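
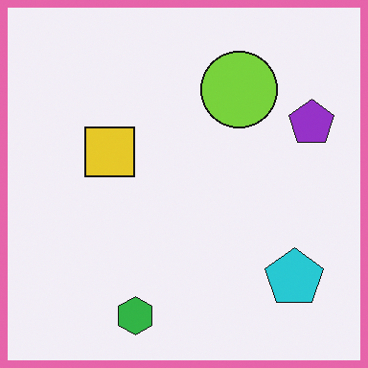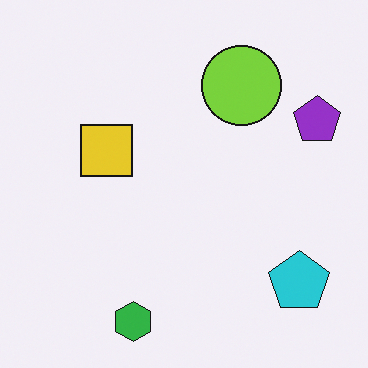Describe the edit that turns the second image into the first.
The transformation is: framed with a pink border.

A solid pink frame runs around the edge of the first image, with the content slightly shrunk inside it.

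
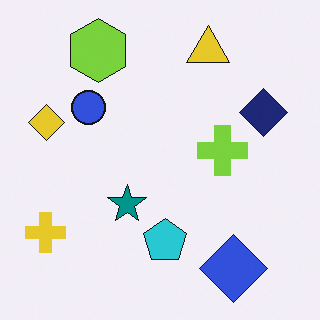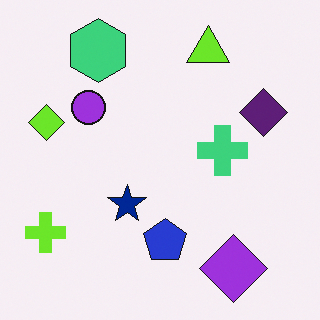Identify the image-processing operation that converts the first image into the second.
The second image is the first hue-shifted by a small amount.

Every shape's color has rotated by the same amount around the hue wheel — a uniform hue shift.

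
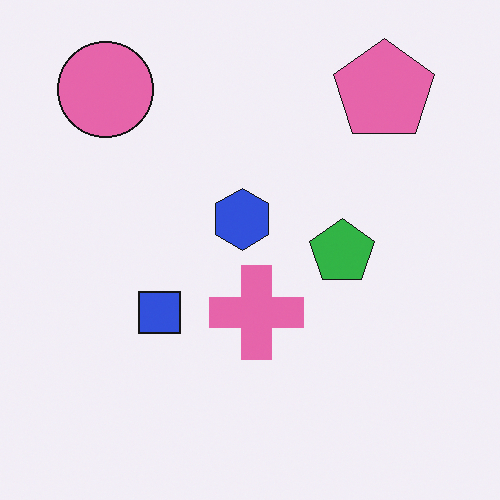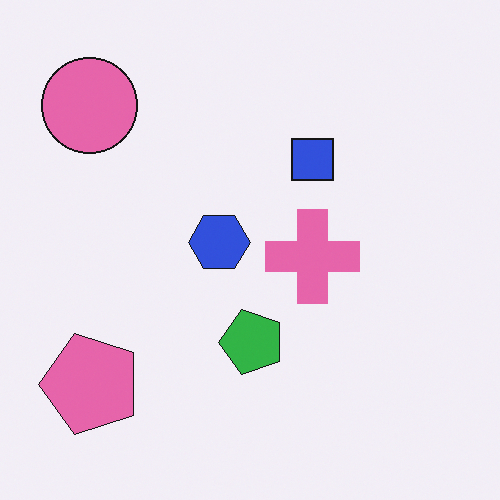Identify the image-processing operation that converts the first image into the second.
The second image is the first transposed (reflected across the top-left ↔ bottom-right diagonal).

Shapes have swapped their row and column positions — what was in the top-right is now in the bottom-left — a diagonal reflection.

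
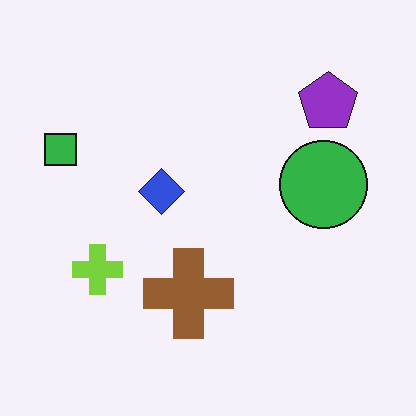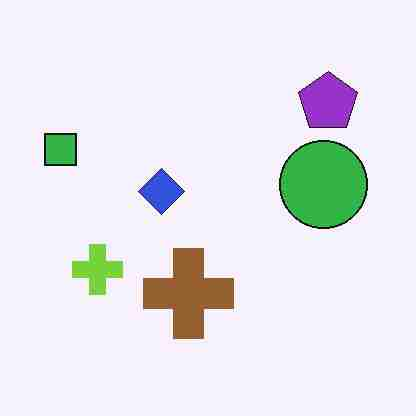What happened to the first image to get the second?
The image was degraded with heavy JPEG compression.

Blocky 8×8 compression artifacts appear around shape edges and the flat background shows ringing — characteristic JPEG degradation.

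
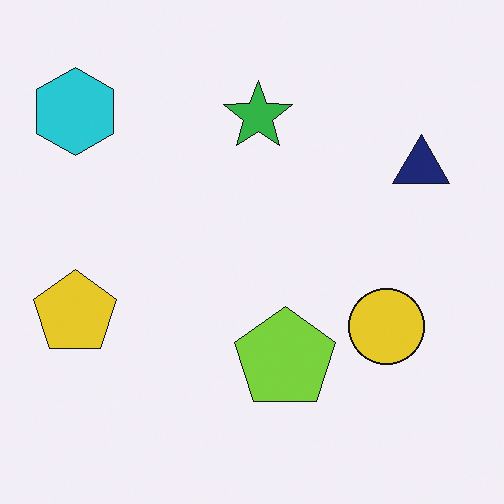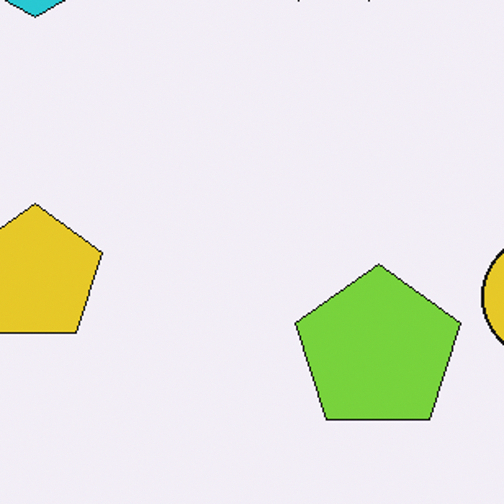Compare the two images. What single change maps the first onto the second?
Cropped to a noticeably smaller region and rescaled.

The visible shapes are larger and the field of view is narrower; shapes near the original edges may be partly or wholly outside the frame — a crop-and-rescale.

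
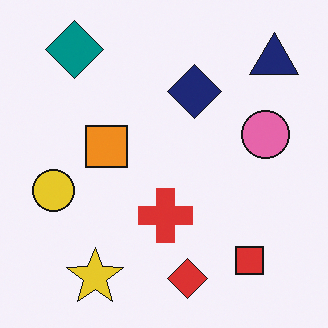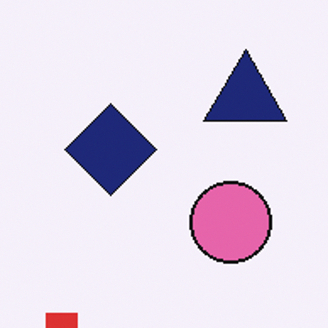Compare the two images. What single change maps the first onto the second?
The image was cropped to a noticeably smaller region and rescaled.

The visible shapes are larger and the field of view is narrower; shapes near the original edges may be partly or wholly outside the frame — a crop-and-rescale.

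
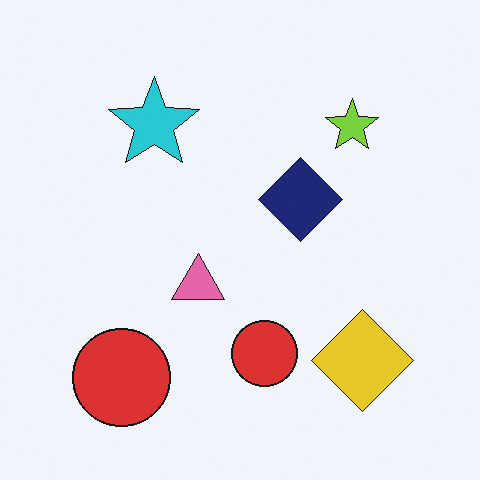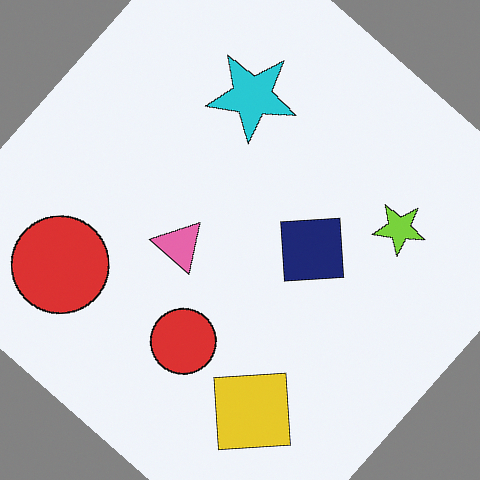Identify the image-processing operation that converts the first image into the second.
The transformation is: rotated clockwise by a large amount — several tens of degrees.

Every shape is tilted by the same angle and the image corners show triangular fill wedges — a whole-image rotation by a non-right angle.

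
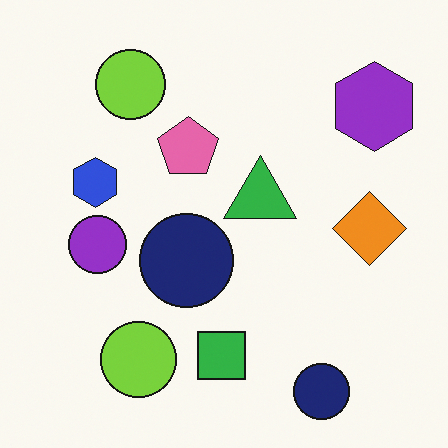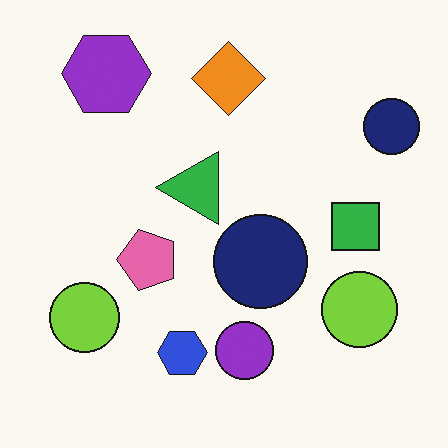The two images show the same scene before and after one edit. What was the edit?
The transformation is: rotated 90° counter-clockwise.

The purple hexagon sits in the top-right of the first image and the top-left of the second — consistent with a whole-image 90° counter-clockwise rotation.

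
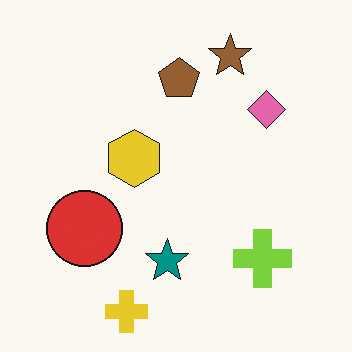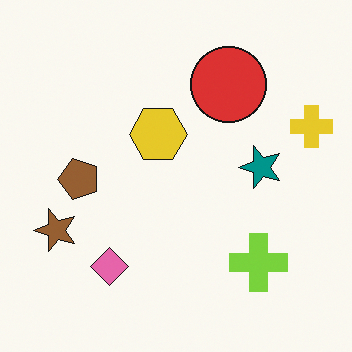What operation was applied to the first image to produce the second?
The transformation is: transposed (reflected across the top-left ↔ bottom-right diagonal).

Shapes have swapped their row and column positions — what was in the top-right is now in the bottom-left — a diagonal reflection.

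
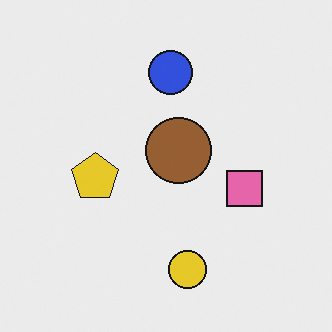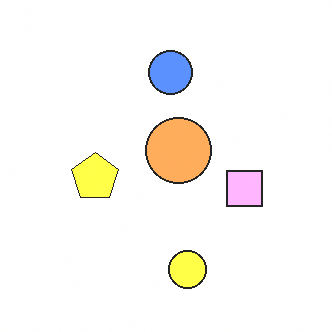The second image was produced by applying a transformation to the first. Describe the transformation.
The second image is the first brightened a lot.

Every pixel — background and shapes alike — is uniformly brightened.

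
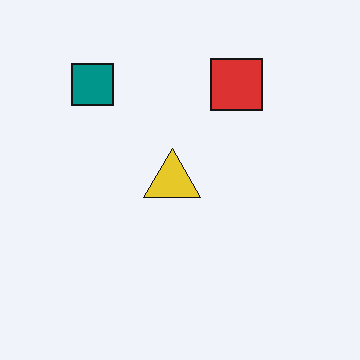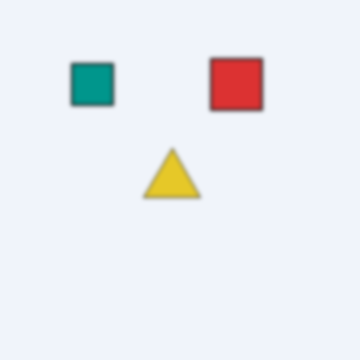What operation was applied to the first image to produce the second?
This is the original image lightly blurred.

Shape edges and outlines are uniformly softened across the whole image.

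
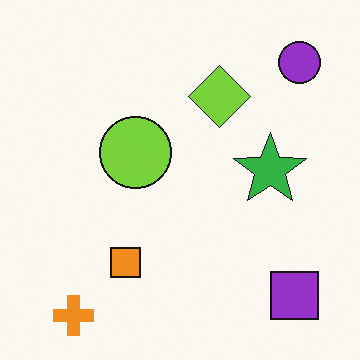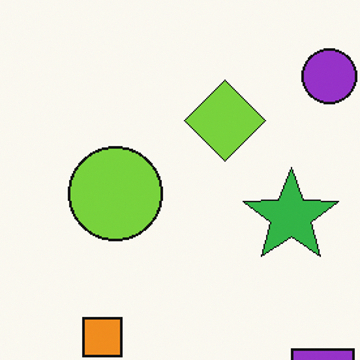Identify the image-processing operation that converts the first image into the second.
This is the original image cropped to a modestly smaller region and rescaled.

The visible shapes are larger and the field of view is narrower; shapes near the original edges may be partly or wholly outside the frame — a crop-and-rescale.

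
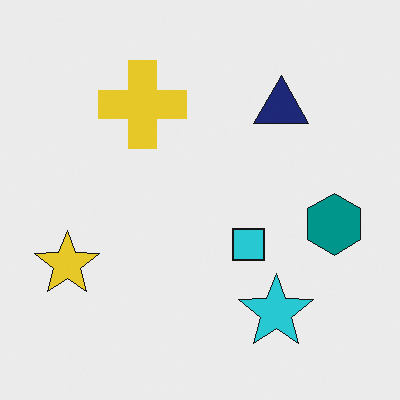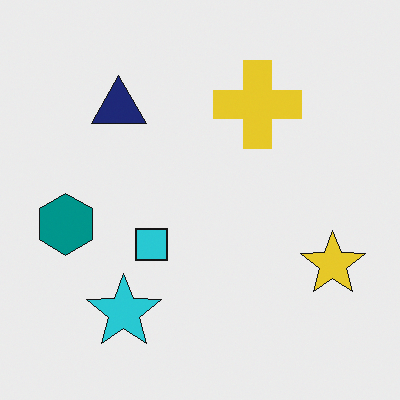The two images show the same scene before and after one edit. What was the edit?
This is the original image flipped horizontally (left ↔ right).

The teal hexagon is in the right of the first image and the left of the second — shapes on opposite sides of the vertical midline have swapped in a mirror flip.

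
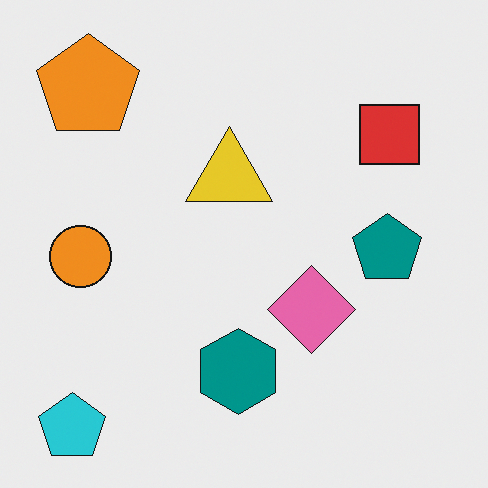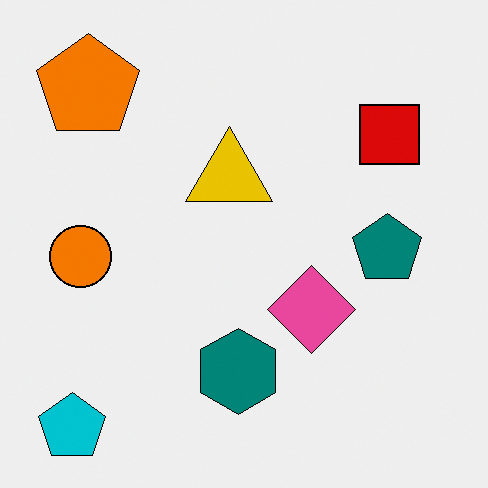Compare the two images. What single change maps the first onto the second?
This is the original image given slightly increased contrast.

Tones are pushed away from mid-grey across the whole image — a global contrast change.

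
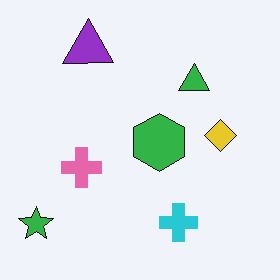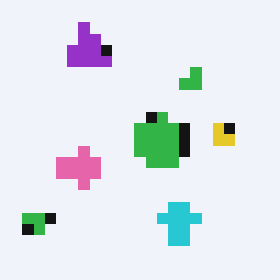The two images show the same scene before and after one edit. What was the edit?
The image was heavily pixelated into large blocks.

Shapes are reduced to large square blocks; fine edges and outlines are lost — a downscale-then-upscale (mosaic) effect.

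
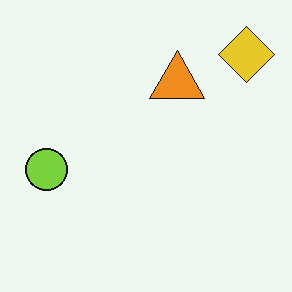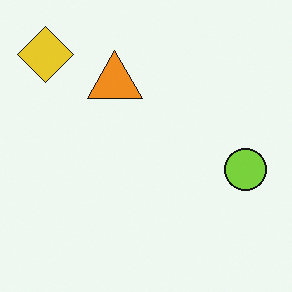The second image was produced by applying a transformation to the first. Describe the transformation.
It was flipped horizontally (left ↔ right).

The yellow diamond is in the top-right of the first image and the top-left of the second — shapes on opposite sides of the vertical midline have swapped in a mirror flip.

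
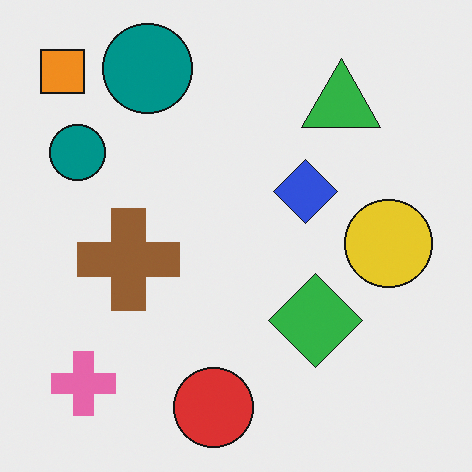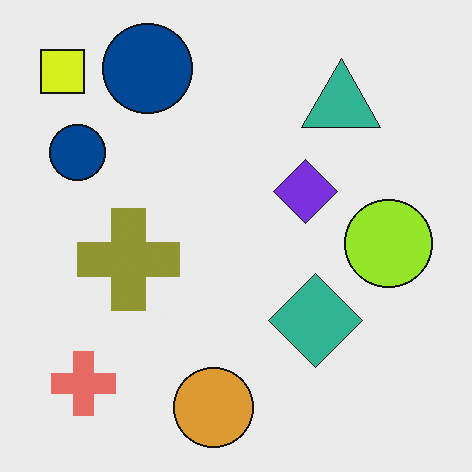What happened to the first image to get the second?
The second image is the first hue-shifted by a small amount.

Every shape's color has rotated by the same amount around the hue wheel — a uniform hue shift.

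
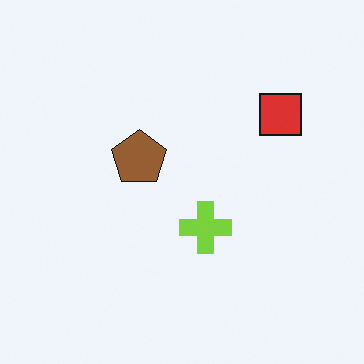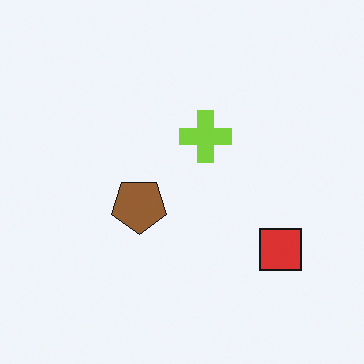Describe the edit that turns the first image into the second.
The second image is the first flipped vertically (top ↔ bottom).

The red square is in the top-right of the first image and the bottom-right of the second — shapes on opposite sides of the horizontal midline have swapped in a mirror flip.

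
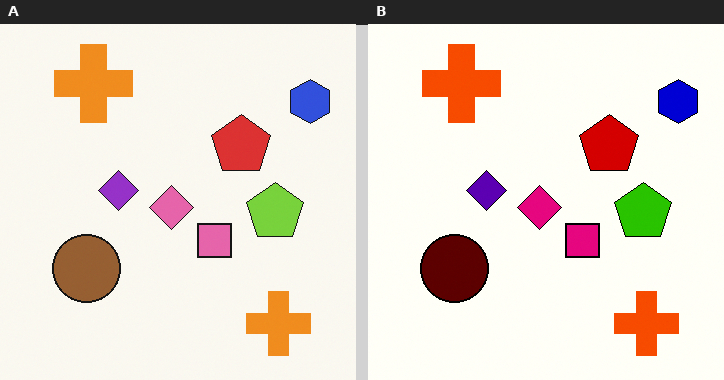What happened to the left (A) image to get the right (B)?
The image was boosted in contrast.

Tones are pushed away from mid-grey across the whole image — a global contrast change.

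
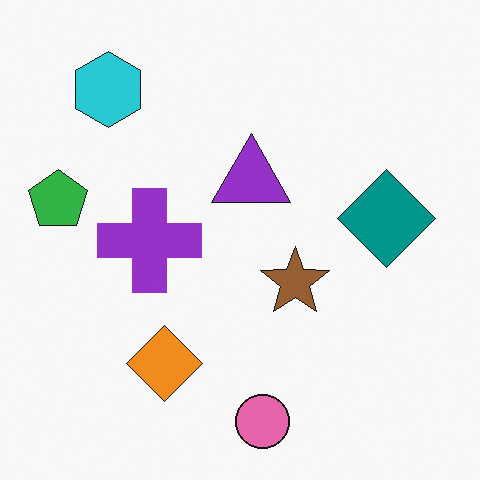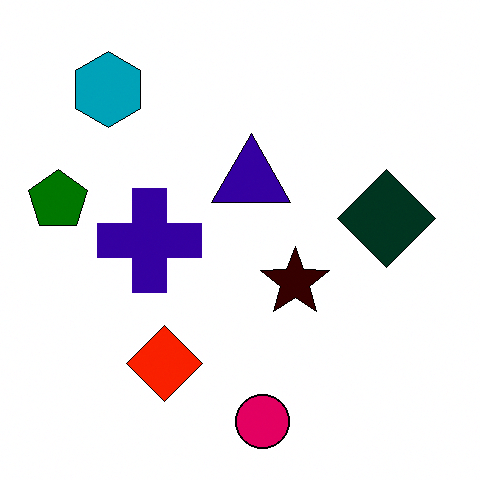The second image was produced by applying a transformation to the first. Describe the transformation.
Boosted in contrast.

Tones are pushed away from mid-grey across the whole image — a global contrast change.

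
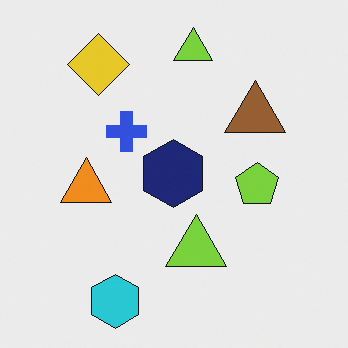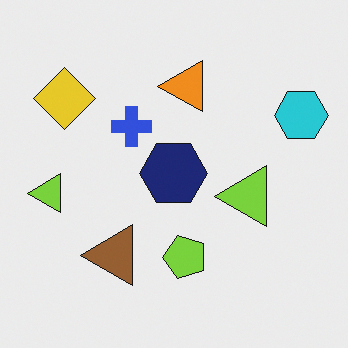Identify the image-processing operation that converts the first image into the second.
It was transposed (reflected across the top-left ↔ bottom-right diagonal).

Shapes have swapped their row and column positions — what was in the top-right is now in the bottom-left — a diagonal reflection.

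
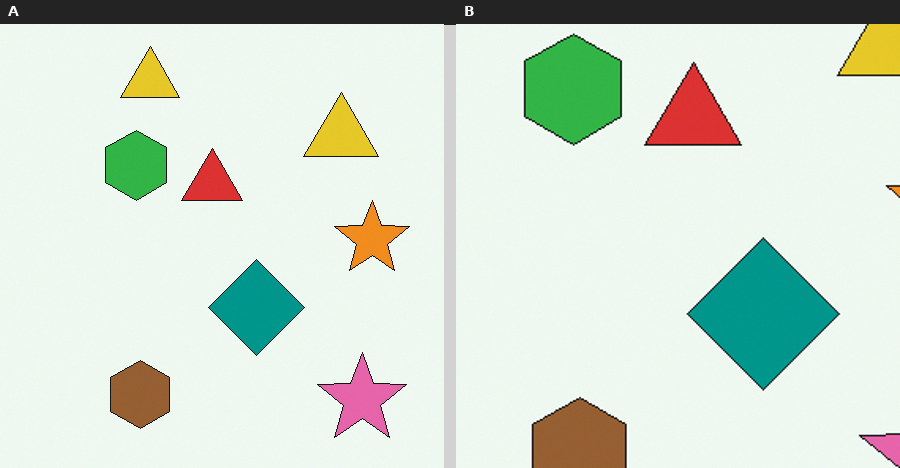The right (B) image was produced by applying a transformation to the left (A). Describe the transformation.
It was cropped slightly and scaled back up.

The visible shapes are larger and the field of view is narrower; shapes near the original edges may be partly or wholly outside the frame — a crop-and-rescale.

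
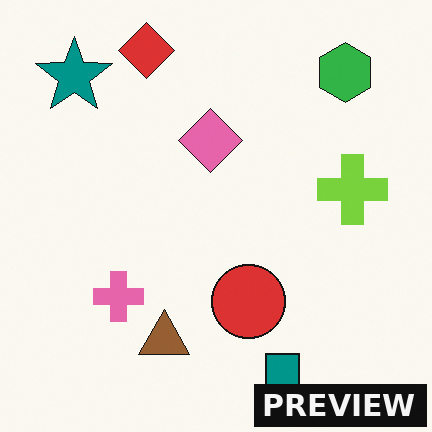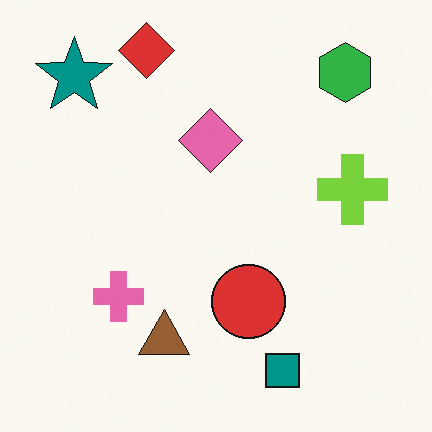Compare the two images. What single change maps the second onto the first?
The transformation is: watermarked with the text "PREVIEW" in the lower-right corner.

A dark label reading "PREVIEW" appears in the lower-right corner.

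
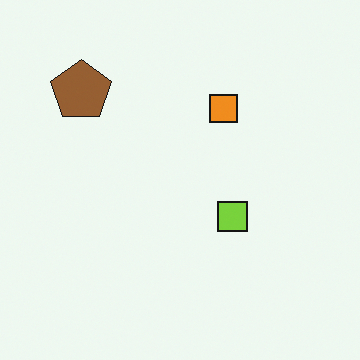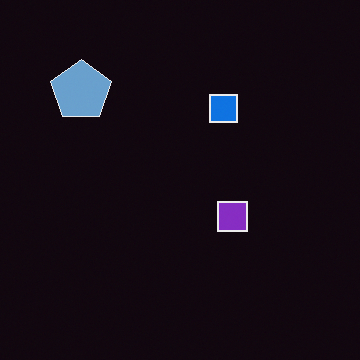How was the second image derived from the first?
This is the original image color-inverted (negative).

The light background has become dark and every shape's color is its complement — a photographic negative.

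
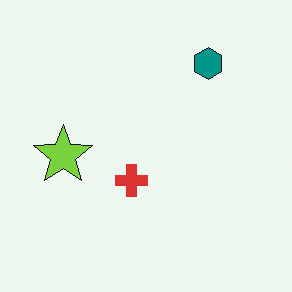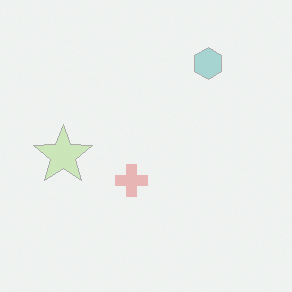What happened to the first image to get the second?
The image was washed out (contrast reduced).

Tones are pushed toward mid-grey across the whole image — a global contrast change.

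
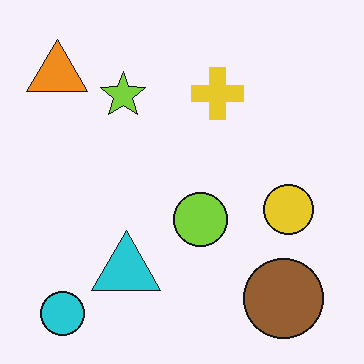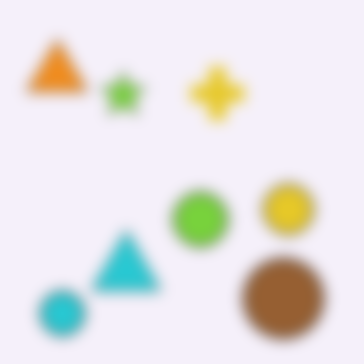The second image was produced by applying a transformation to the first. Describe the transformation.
It was strongly gaussian-blurred.

Shape edges and outlines are uniformly softened across the whole image.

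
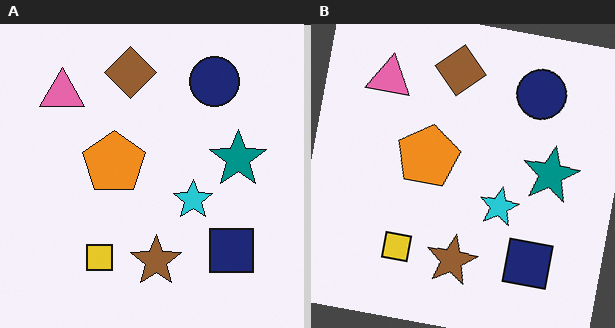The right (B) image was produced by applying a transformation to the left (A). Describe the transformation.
It was rotated clockwise by a few degrees.

Every shape is tilted by the same angle and the image corners show triangular fill wedges — a whole-image rotation by a non-right angle.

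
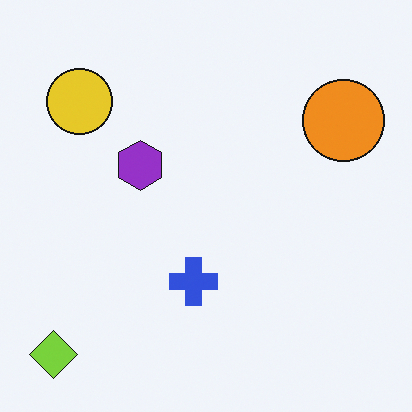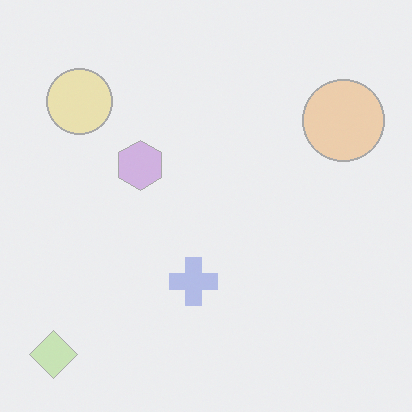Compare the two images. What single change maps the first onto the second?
Washed out (contrast reduced).

Tones are pushed toward mid-grey across the whole image — a global contrast change.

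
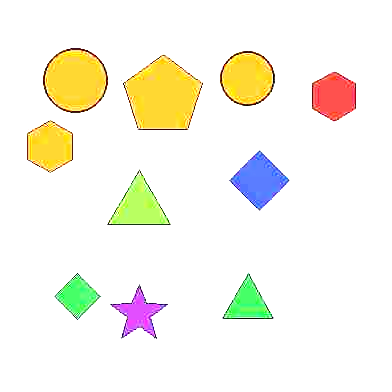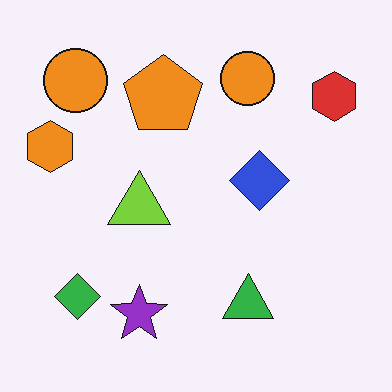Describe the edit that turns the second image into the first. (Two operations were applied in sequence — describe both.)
The first image is the second degraded with heavy JPEG compression, then noticeably brightened.

Blocky 8×8 compression artifacts appear around shape edges and the flat background shows ringing — characteristic JPEG degradation. Every pixel — background and shapes alike — is uniformly brightened.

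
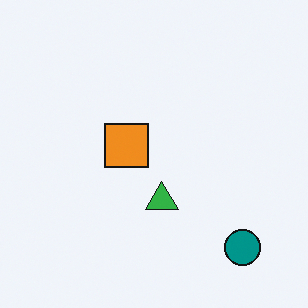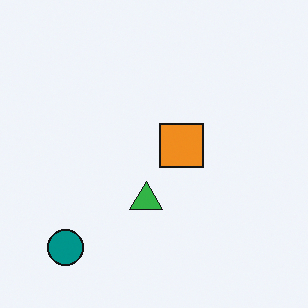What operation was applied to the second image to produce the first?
Flipped horizontally (left ↔ right).

The teal circle is in the bottom-left of the second image and the bottom-right of the first — shapes on opposite sides of the vertical midline have swapped in a mirror flip.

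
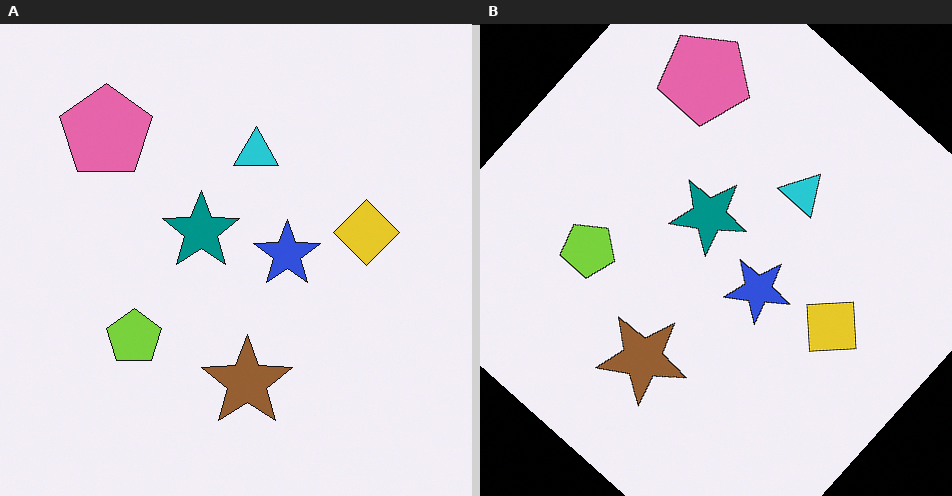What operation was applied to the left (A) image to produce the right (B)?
The transformation is: rotated clockwise by a large amount — several tens of degrees.

Every shape is tilted by the same angle and the image corners show triangular fill wedges — a whole-image rotation by a non-right angle.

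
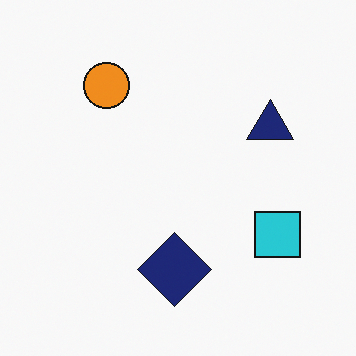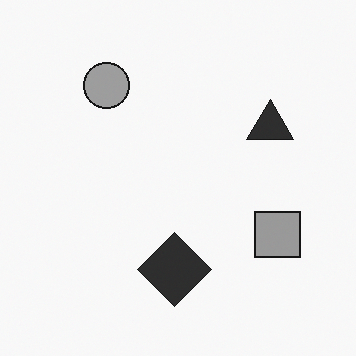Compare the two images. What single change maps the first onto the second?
The transformation is: converted to grayscale.

All color is removed — every shape is now a shade of grey.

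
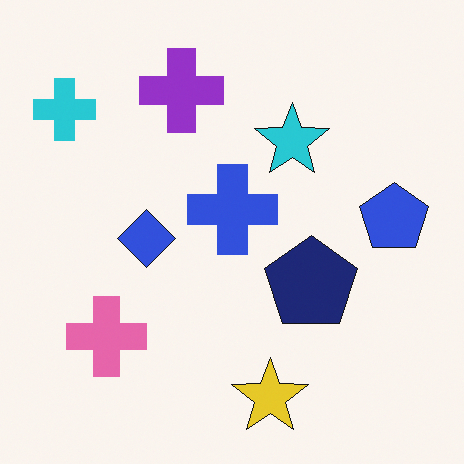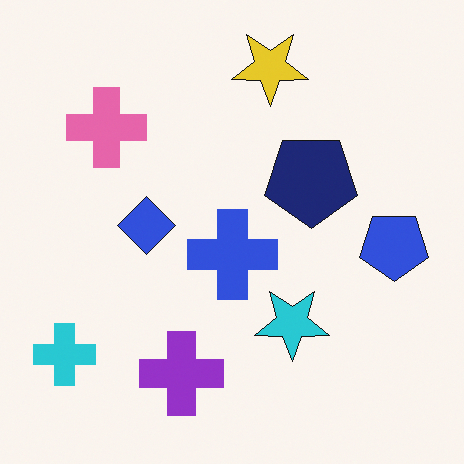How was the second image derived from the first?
The transformation is: flipped vertically (top ↔ bottom).

The yellow star is in the bottom of the first image and the top of the second — shapes on opposite sides of the horizontal midline have swapped in a mirror flip.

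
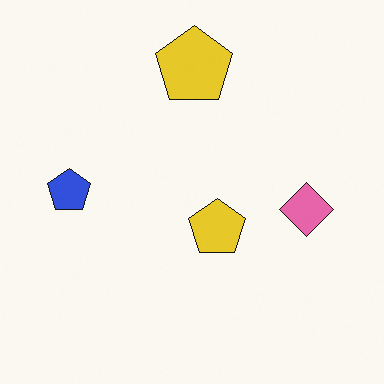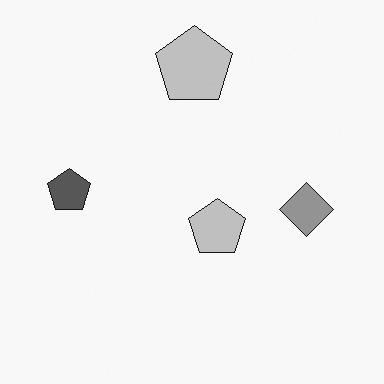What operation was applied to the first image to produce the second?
Converted to grayscale.

All color is removed — every shape is now a shade of grey.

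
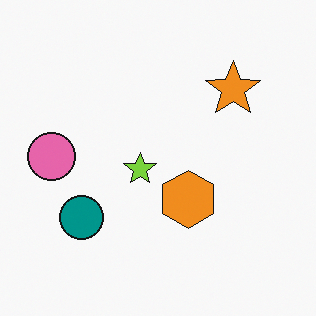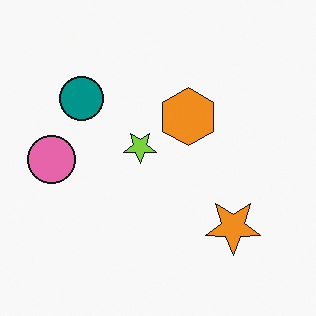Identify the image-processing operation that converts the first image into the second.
The transformation is: flipped vertically (top ↔ bottom).

The orange star is in the top-right of the first image and the bottom-right of the second — shapes on opposite sides of the horizontal midline have swapped in a mirror flip.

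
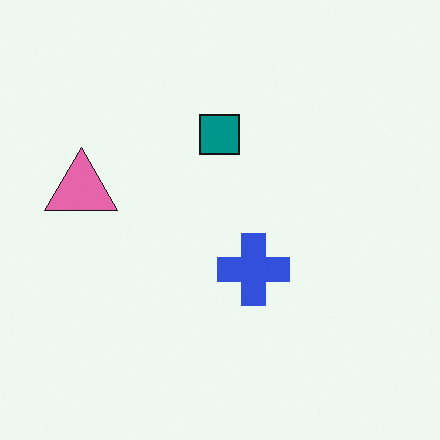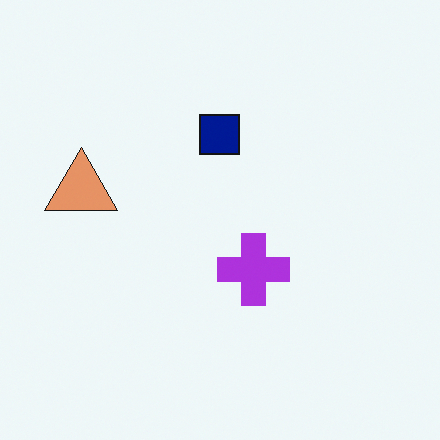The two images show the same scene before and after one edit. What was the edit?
This is the original image hue-shifted by a small amount.

Every shape's color has rotated by the same amount around the hue wheel — a uniform hue shift.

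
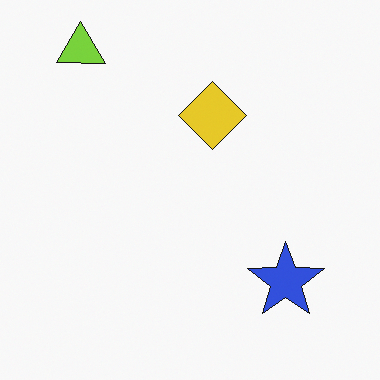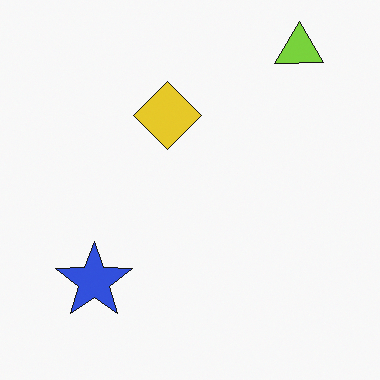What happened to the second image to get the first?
It was flipped horizontally (left ↔ right).

The lime triangle is in the top-right of the second image and the top-left of the first — shapes on opposite sides of the vertical midline have swapped in a mirror flip.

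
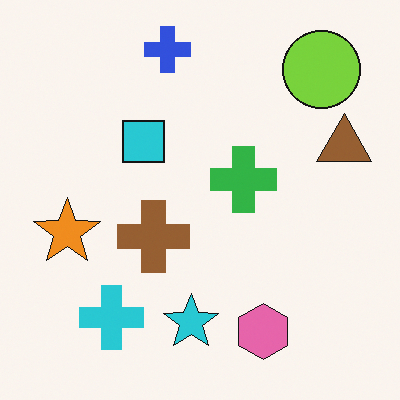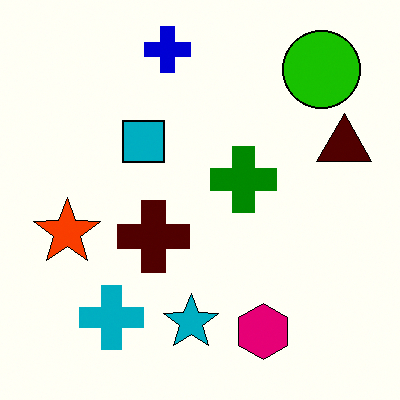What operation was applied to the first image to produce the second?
The image was given much higher contrast.

Tones are pushed away from mid-grey across the whole image — a global contrast change.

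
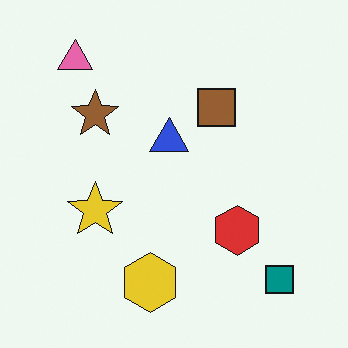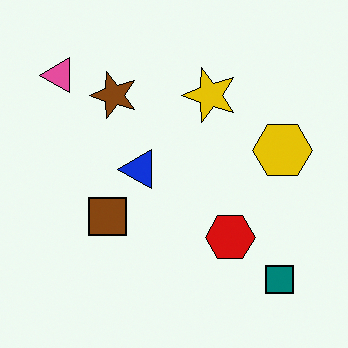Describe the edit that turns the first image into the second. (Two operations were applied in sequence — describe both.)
This is the original image given slightly increased contrast, then transposed (reflected across the top-left ↔ bottom-right diagonal).

Tones are pushed away from mid-grey across the whole image — a global contrast change. Shapes have swapped their row and column positions — what was in the top-right is now in the bottom-left — a diagonal reflection.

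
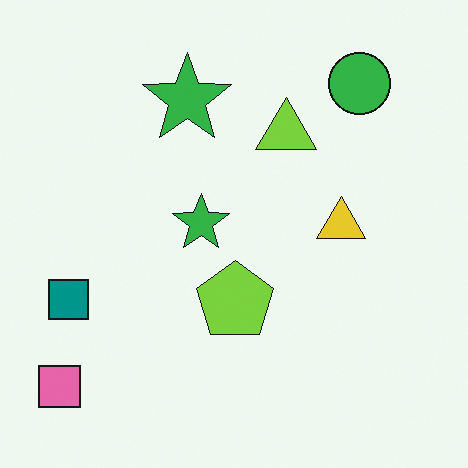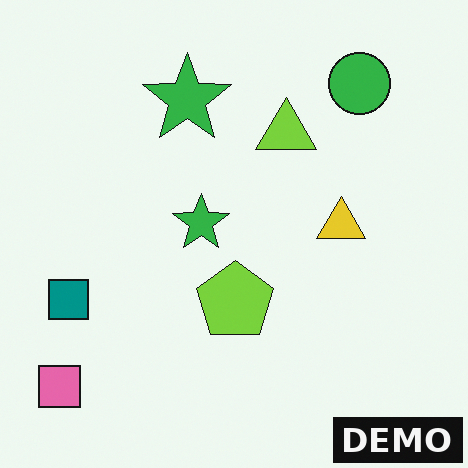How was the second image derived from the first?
This is the original image watermarked with the text "DEMO" in the lower-right corner.

A dark label reading "DEMO" appears in the lower-right corner.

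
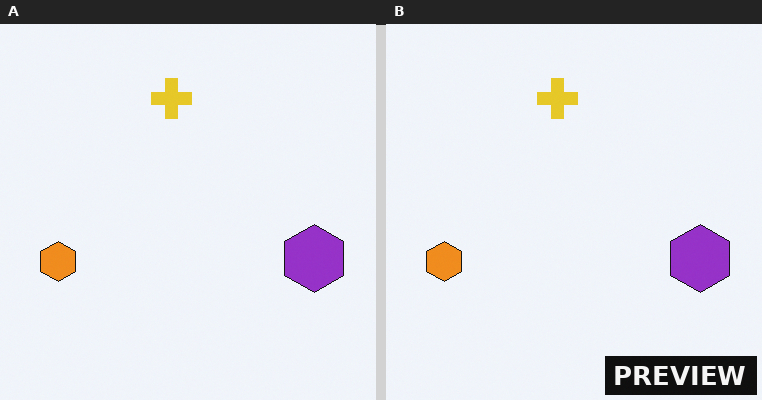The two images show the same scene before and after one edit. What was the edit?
This is the original image watermarked with the text "PREVIEW" in the lower-right corner.

A dark label reading "PREVIEW" appears in the lower-right corner.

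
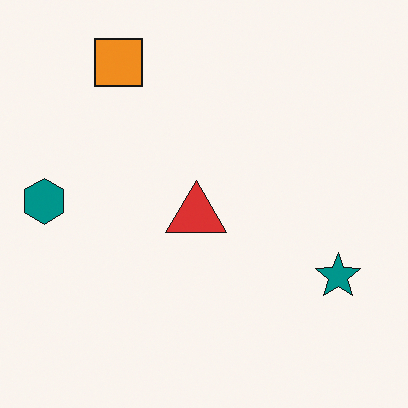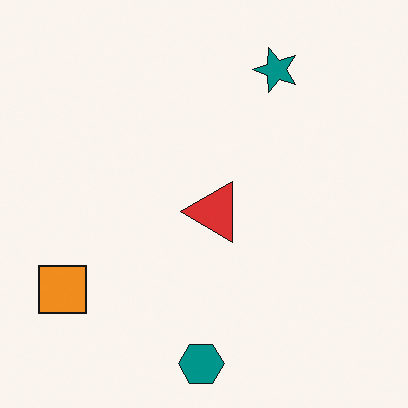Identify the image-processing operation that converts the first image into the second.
The second image is the first rotated 90° counter-clockwise.

The orange square sits in the top-left of the first image and the bottom-left of the second — consistent with a whole-image 90° counter-clockwise rotation.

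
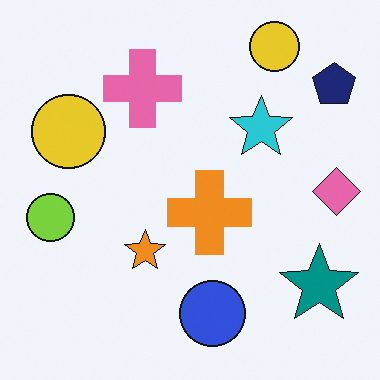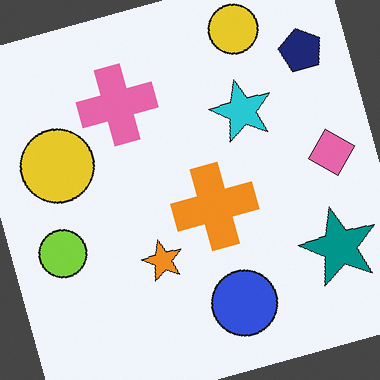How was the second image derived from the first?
This is the original image rotated counter-clockwise by a clearly visible amount.

Every shape is tilted by the same angle and the image corners show triangular fill wedges — a whole-image rotation by a non-right angle.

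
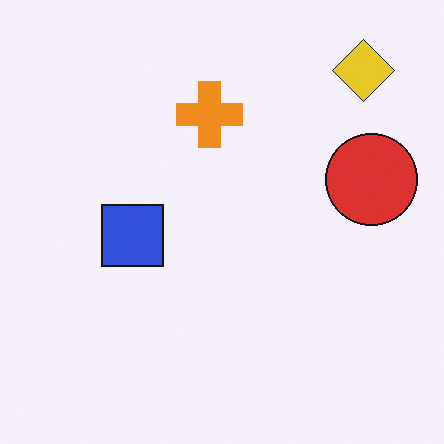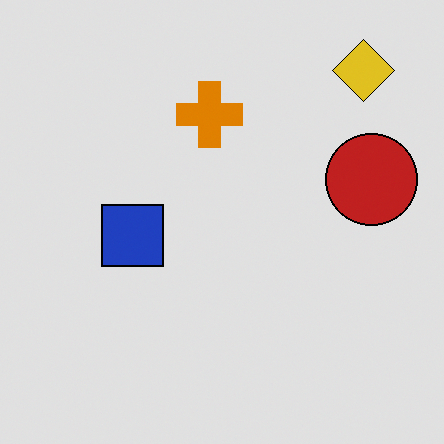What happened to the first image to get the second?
The second image is the first posterized to a reduced palette.

Each flat color has snapped to a coarser quantized level — most visibly, the near-white background has dropped to a flat grey.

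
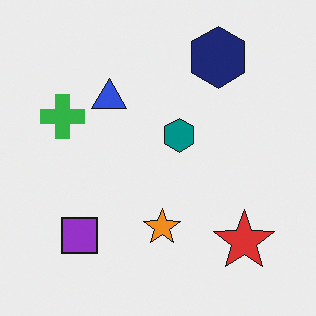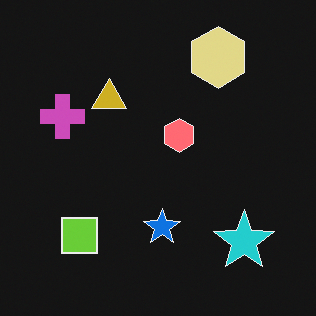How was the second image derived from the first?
It was color-inverted (negative).

The light background has become dark and every shape's color is its complement — a photographic negative.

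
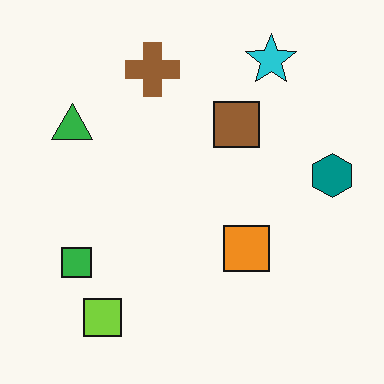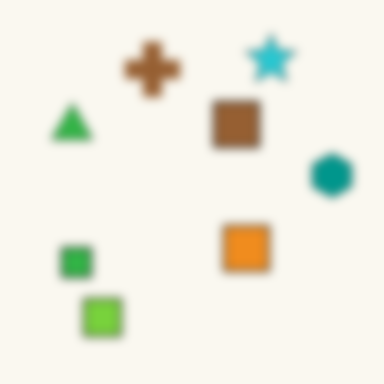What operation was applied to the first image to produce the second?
The transformation is: noticeably gaussian-blurred.

Shape edges and outlines are uniformly softened across the whole image.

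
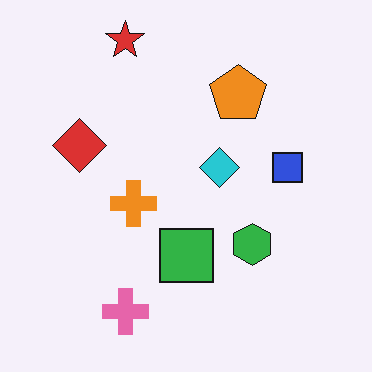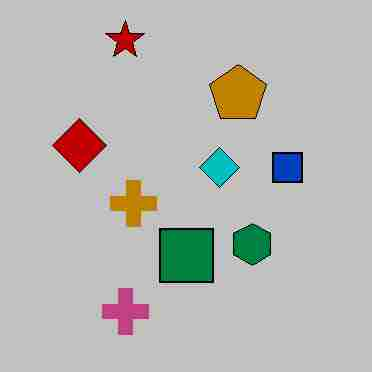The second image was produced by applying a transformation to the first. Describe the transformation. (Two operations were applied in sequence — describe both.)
Aggressively posterized, then heavily JPEG-compressed with obvious blocking artifacts.

Each flat color has snapped to a coarser quantized level — most visibly, the near-white background has dropped to a flat grey. Blocky 8×8 compression artifacts appear around shape edges and the flat background shows ringing — characteristic JPEG degradation.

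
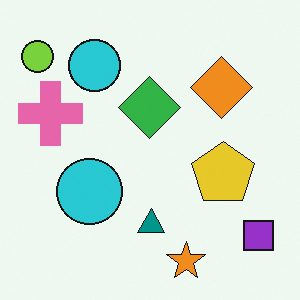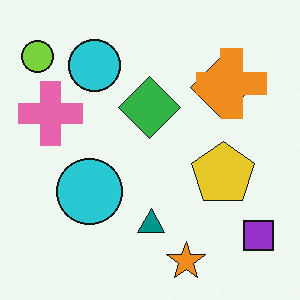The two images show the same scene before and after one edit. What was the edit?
The second image is the first overlaid with an additional orange cross.

An orange cross appears in the second image that is absent from the first.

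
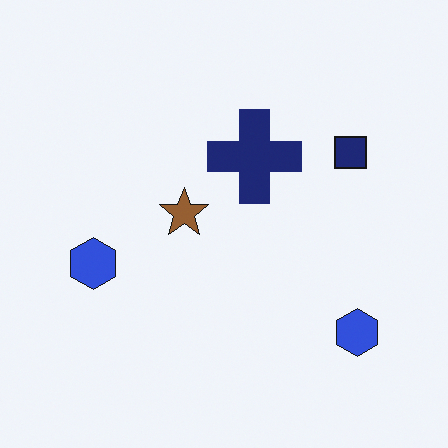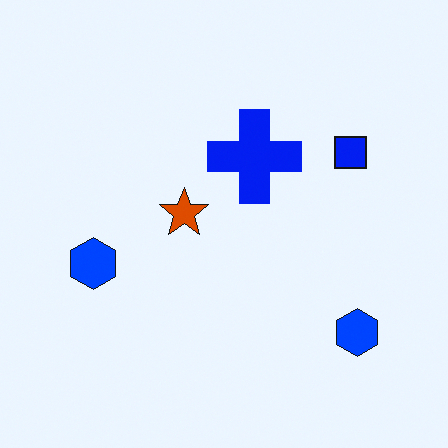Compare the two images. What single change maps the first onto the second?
It was heavily oversaturated.

All colors are more vivid — a global saturation change.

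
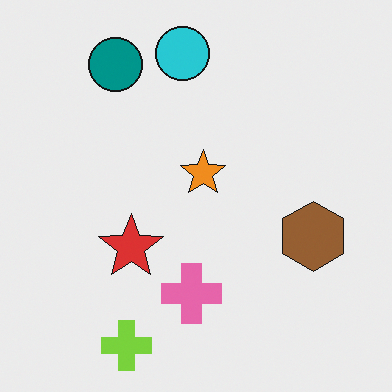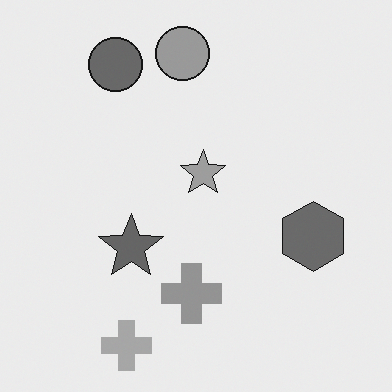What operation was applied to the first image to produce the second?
The image was converted to grayscale.

All color is removed — every shape is now a shade of grey.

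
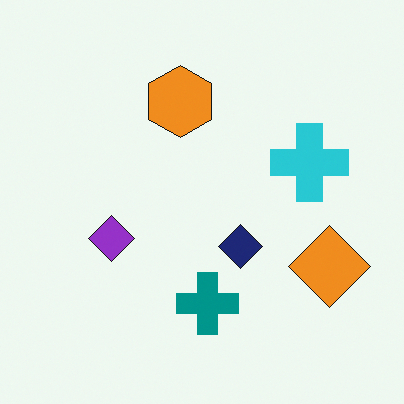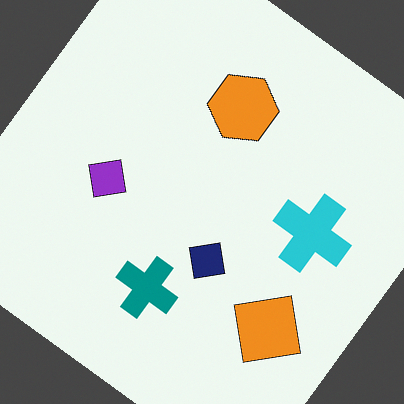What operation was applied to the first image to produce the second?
The transformation is: rotated clockwise by a large amount — several tens of degrees.

Every shape is tilted by the same angle and the image corners show triangular fill wedges — a whole-image rotation by a non-right angle.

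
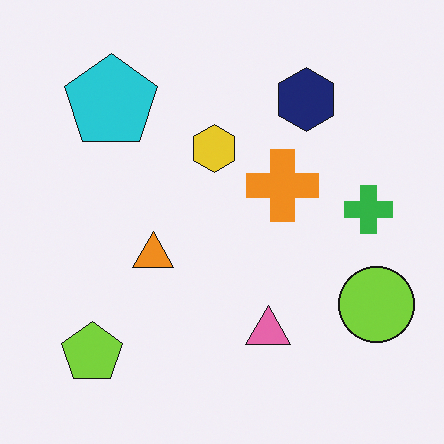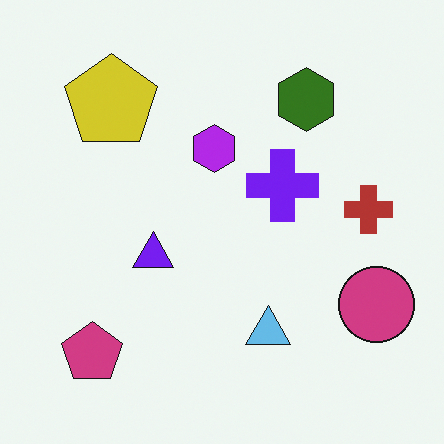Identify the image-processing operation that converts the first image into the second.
The second image is the first hue-shifted through roughly half the color wheel.

Every shape's color has rotated by the same amount around the hue wheel — a uniform hue shift.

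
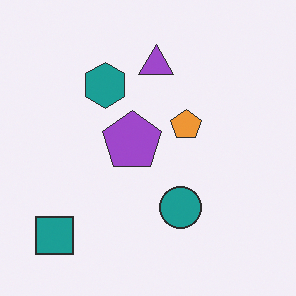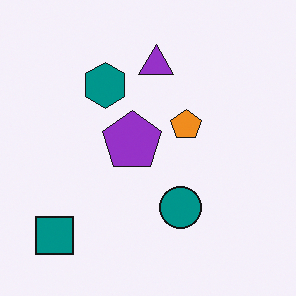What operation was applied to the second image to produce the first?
The transformation is: given slightly reduced contrast.

Tones are pushed toward mid-grey across the whole image — a global contrast change.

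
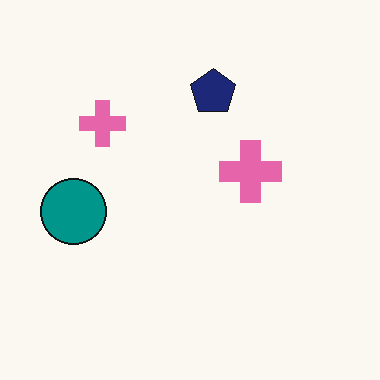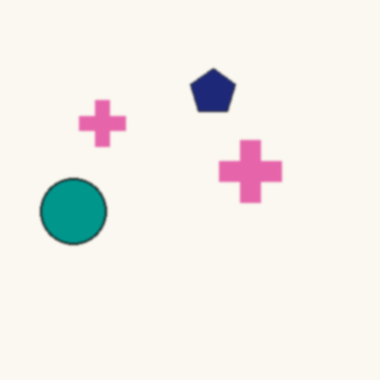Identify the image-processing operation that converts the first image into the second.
The second image is the first slightly softened.

Shape edges and outlines are uniformly softened across the whole image.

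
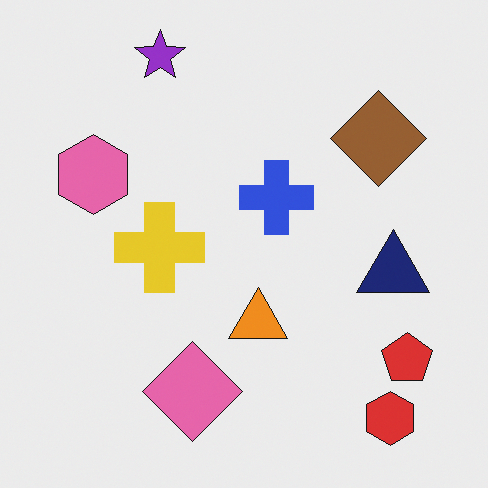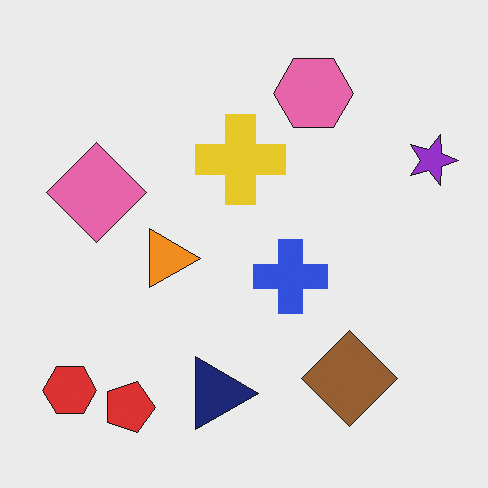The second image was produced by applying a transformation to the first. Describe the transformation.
Rotated 90° clockwise.

The red hexagon sits in the bottom-right of the first image and the bottom-left of the second — consistent with a whole-image 90° clockwise rotation.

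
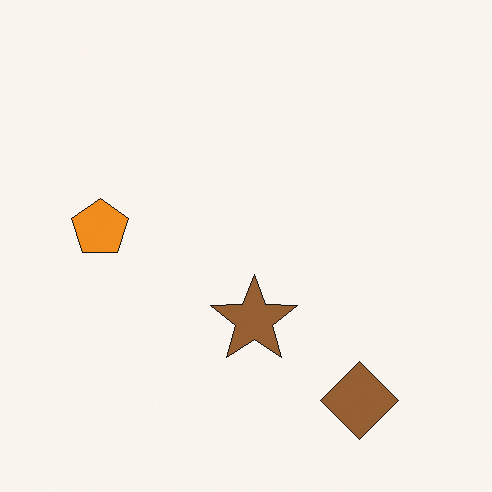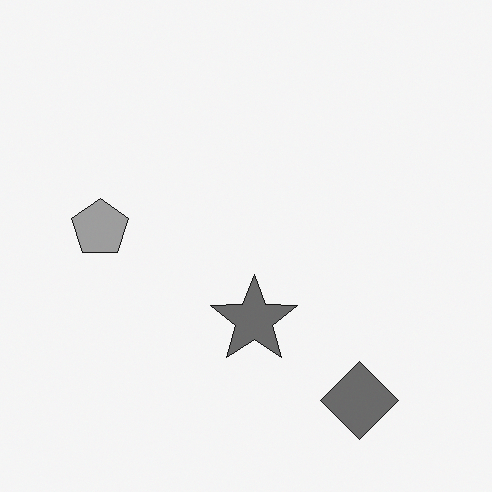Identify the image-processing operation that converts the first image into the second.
It was converted to grayscale.

All color is removed — every shape is now a shade of grey.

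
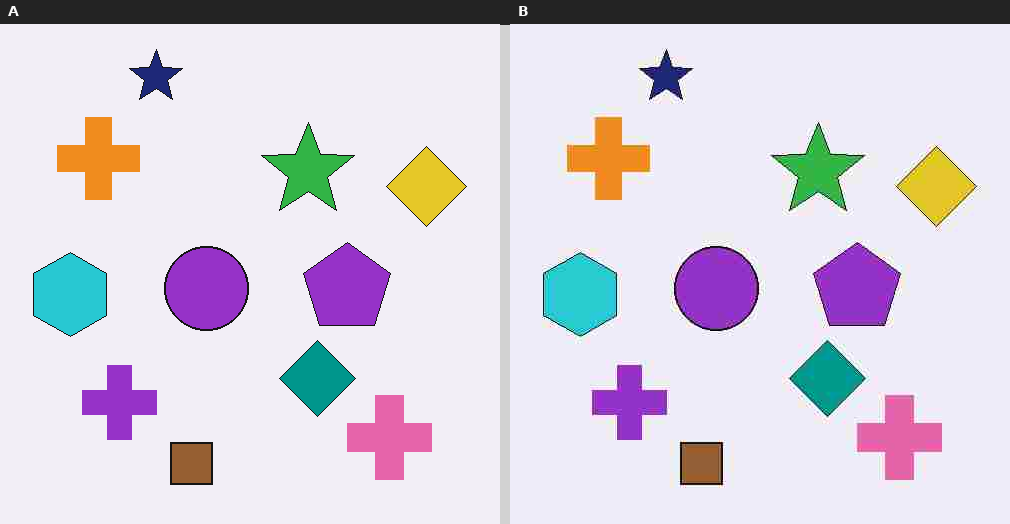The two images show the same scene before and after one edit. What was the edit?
This is the original image degraded with heavy JPEG compression.

Blocky 8×8 compression artifacts appear around shape edges and the flat background shows ringing — characteristic JPEG degradation.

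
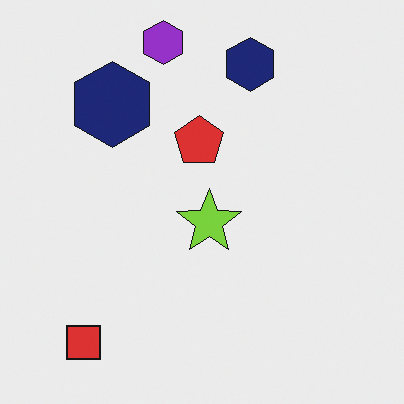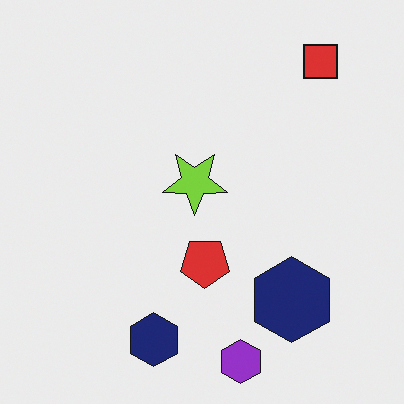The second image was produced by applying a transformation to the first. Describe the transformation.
The transformation is: rotated 180°.

The red square sits in the bottom-left of the first image and the top-right of the second — consistent with a whole-image 180° rotation.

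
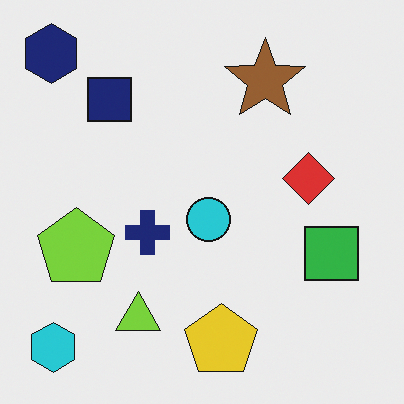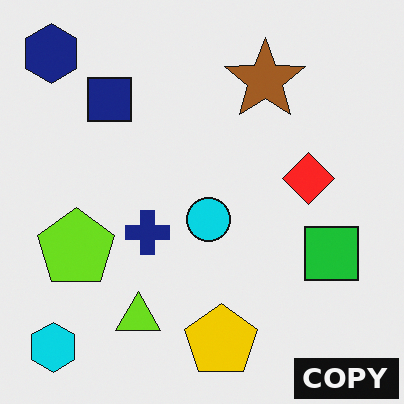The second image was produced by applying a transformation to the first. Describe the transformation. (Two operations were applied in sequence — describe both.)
The image was slightly oversaturated, then watermarked with the text "COPY" in the lower-right corner.

All colors are more vivid — a global saturation change. A dark label reading "COPY" appears in the lower-right corner.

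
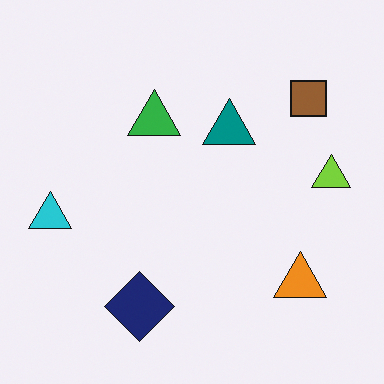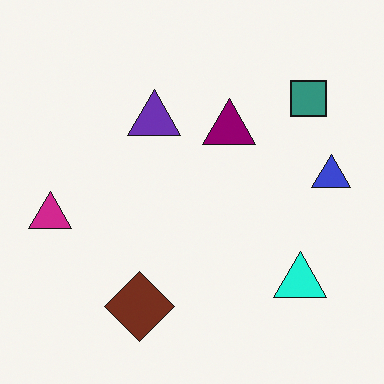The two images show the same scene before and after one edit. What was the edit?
The transformation is: hue-shifted through roughly a third of the color wheel.

Every shape's color has rotated by the same amount around the hue wheel — a uniform hue shift.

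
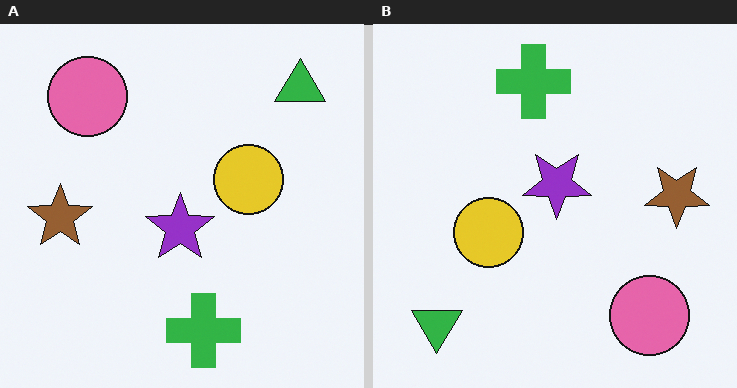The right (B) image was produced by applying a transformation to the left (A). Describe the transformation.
It was rotated 180°.

The green triangle sits in the top-right of the left (A) image and the bottom-left of the right (B) — consistent with a whole-image 180° rotation.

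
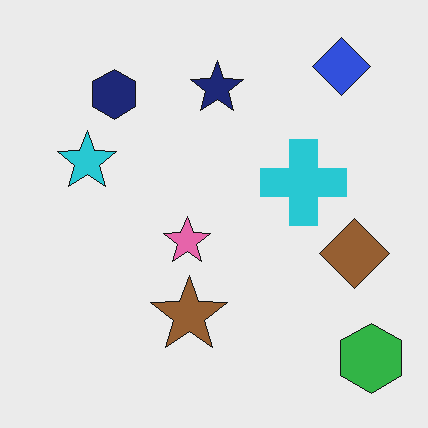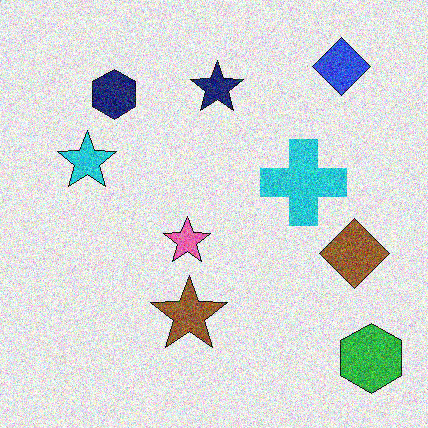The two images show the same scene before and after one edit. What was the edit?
The transformation is: degraded with heavy additive noise.

Random speckle covers the whole image, including the flat background.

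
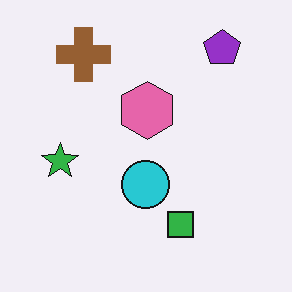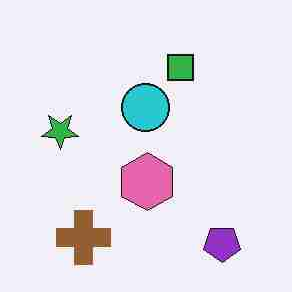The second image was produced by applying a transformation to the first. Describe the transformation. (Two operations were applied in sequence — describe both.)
The second image is the first heavily JPEG-compressed with obvious blocking artifacts, then flipped vertically (top ↔ bottom).

Blocky 8×8 compression artifacts appear around shape edges and the flat background shows ringing — characteristic JPEG degradation. The purple pentagon is in the top-right of the first image and the bottom-right of the second — shapes on opposite sides of the horizontal midline have swapped in a mirror flip.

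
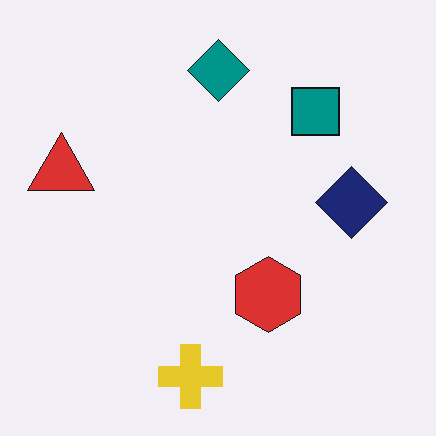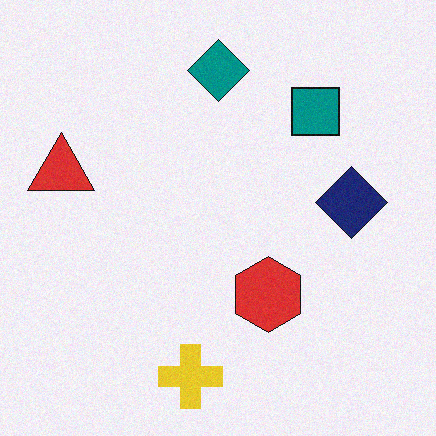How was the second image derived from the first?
The image was degraded with light additive noise.

Random speckle covers the whole image, including the flat background.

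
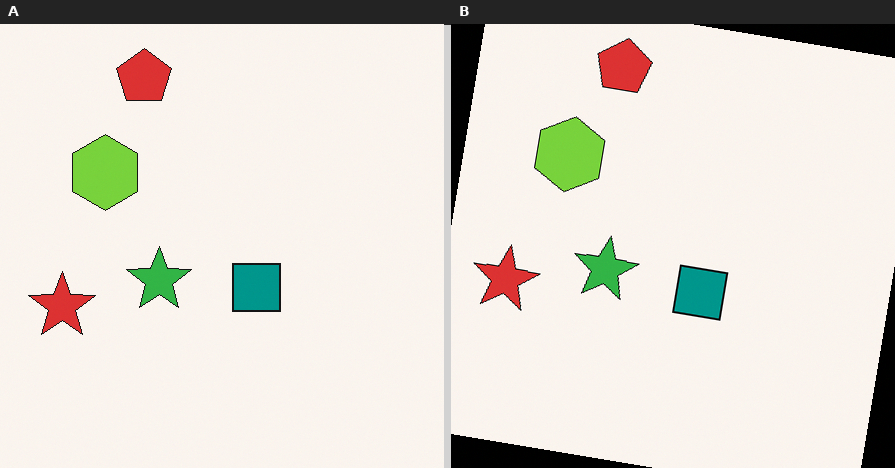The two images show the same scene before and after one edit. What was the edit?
Rotated clockwise by a few degrees.

Every shape is tilted by the same angle and the image corners show triangular fill wedges — a whole-image rotation by a non-right angle.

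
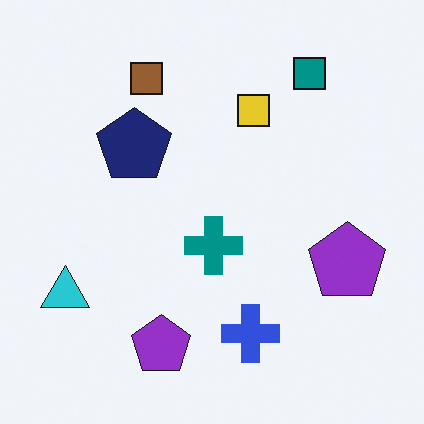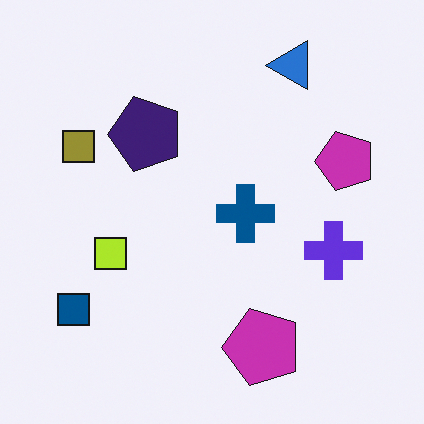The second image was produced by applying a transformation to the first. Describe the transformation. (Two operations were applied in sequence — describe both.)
It was transposed (reflected across the top-left ↔ bottom-right diagonal), then hue-shifted by a small amount.

Shapes have swapped their row and column positions — what was in the top-right is now in the bottom-left — a diagonal reflection. Every shape's color has rotated by the same amount around the hue wheel — a uniform hue shift.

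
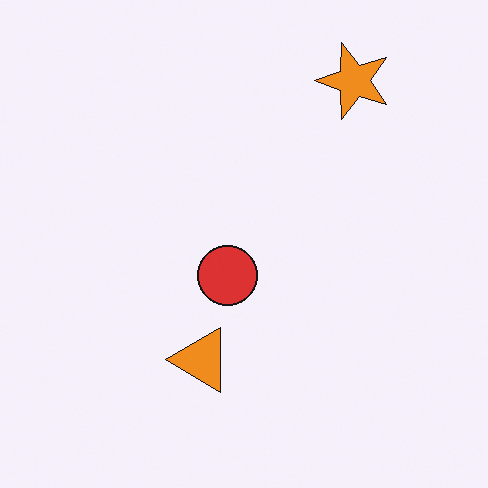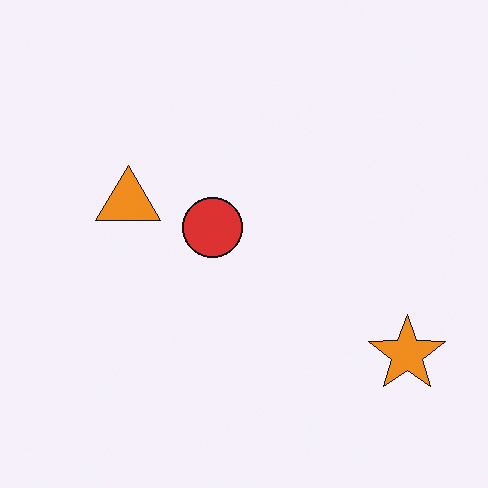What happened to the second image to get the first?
The image was rotated 90° counter-clockwise.

The orange star sits in the bottom-right of the second image and the top-right of the first — consistent with a whole-image 90° counter-clockwise rotation.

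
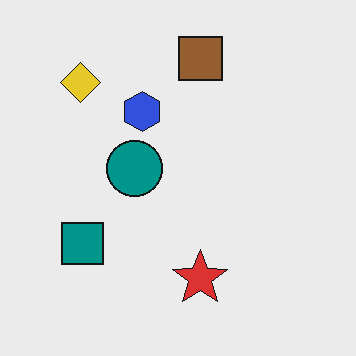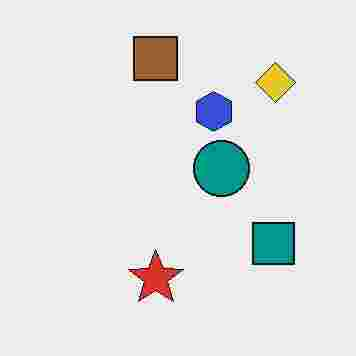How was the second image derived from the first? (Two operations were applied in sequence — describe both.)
This is the original image flipped horizontally (left ↔ right), then heavily JPEG-compressed with obvious blocking artifacts.

The yellow diamond is in the top-left of the first image and the top-right of the second — shapes on opposite sides of the vertical midline have swapped in a mirror flip. Blocky 8×8 compression artifacts appear around shape edges and the flat background shows ringing — characteristic JPEG degradation.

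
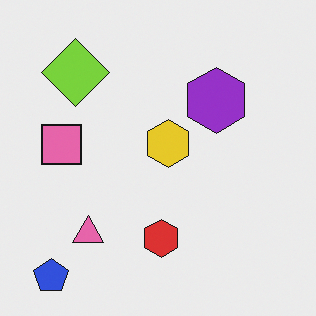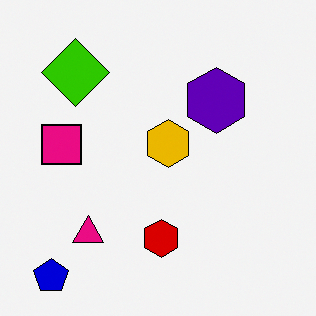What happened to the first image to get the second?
The image was boosted in contrast.

Tones are pushed away from mid-grey across the whole image — a global contrast change.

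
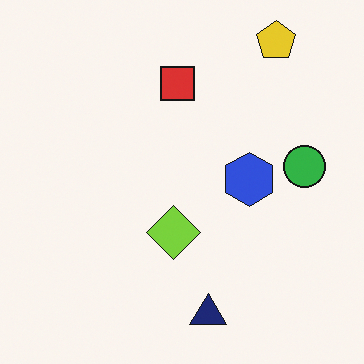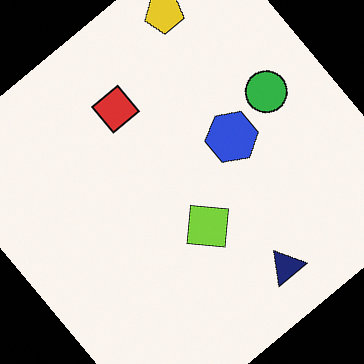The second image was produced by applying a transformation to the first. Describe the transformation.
The second image is the first rotated counter-clockwise by a large amount — several tens of degrees.

Every shape is tilted by the same angle and the image corners show triangular fill wedges — a whole-image rotation by a non-right angle.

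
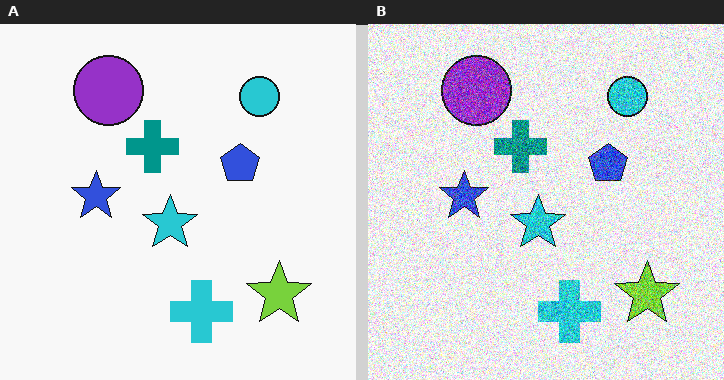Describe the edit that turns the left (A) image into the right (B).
It was degraded with a thick layer of grain.

Random speckle covers the whole image, including the flat background.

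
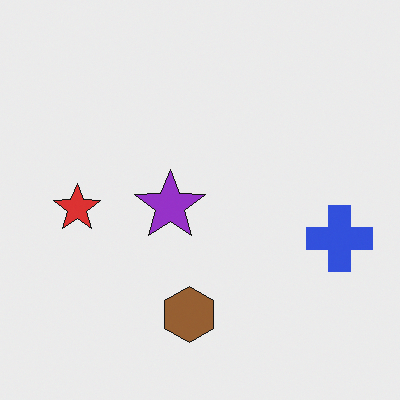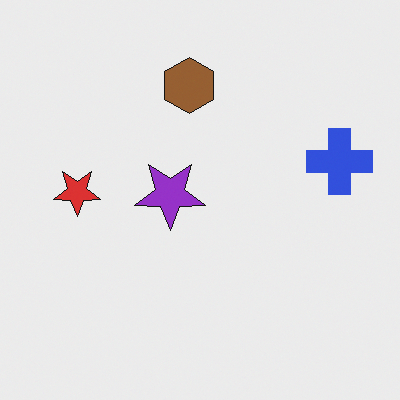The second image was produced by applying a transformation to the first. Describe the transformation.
The transformation is: flipped vertically (top ↔ bottom).

The brown hexagon is in the bottom of the first image and the top of the second — shapes on opposite sides of the horizontal midline have swapped in a mirror flip.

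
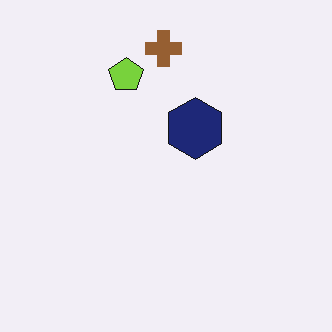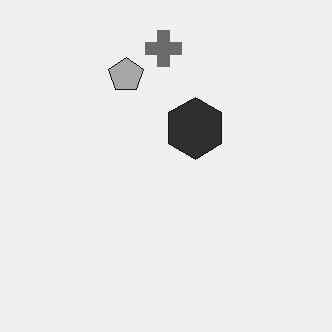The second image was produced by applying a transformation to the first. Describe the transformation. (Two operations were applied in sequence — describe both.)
The second image is the first converted to grayscale, then given moderate JPEG compression.

All color is removed — every shape is now a shade of grey. Blocky 8×8 compression artifacts appear around shape edges and the flat background shows ringing — characteristic JPEG degradation.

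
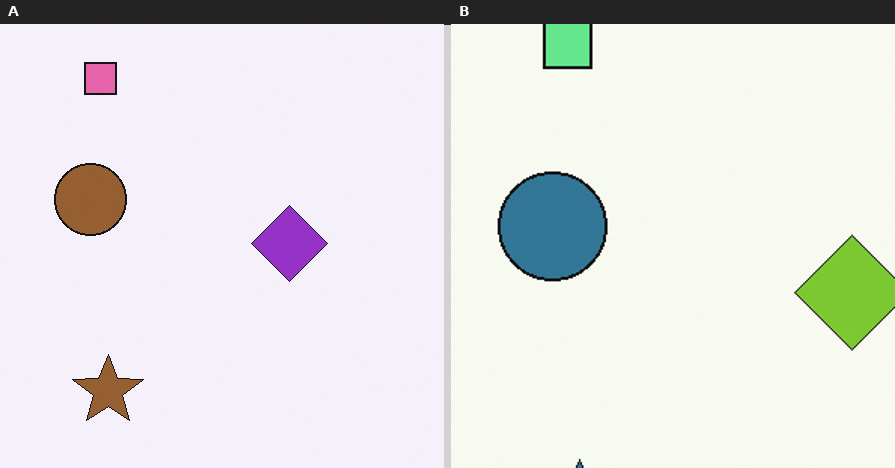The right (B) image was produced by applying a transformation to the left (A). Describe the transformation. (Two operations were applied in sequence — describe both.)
The right (B) image is the left (A) hue-shifted by a large amount, then cropped slightly and scaled back up.

Every shape's color has rotated by the same amount around the hue wheel — a uniform hue shift. The visible shapes are larger and the field of view is narrower; shapes near the original edges may be partly or wholly outside the frame — a crop-and-rescale.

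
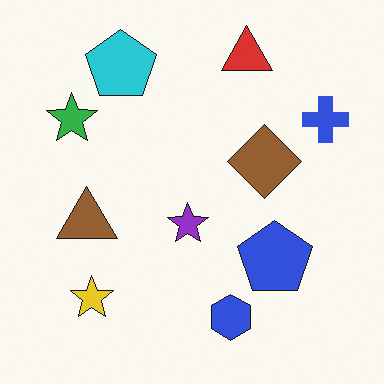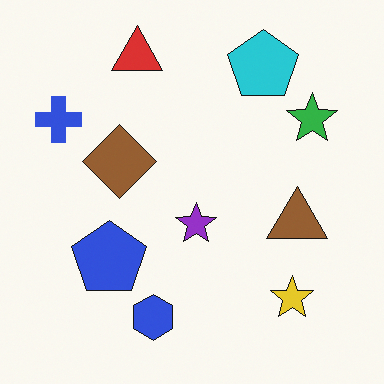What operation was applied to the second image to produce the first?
It was flipped horizontally (left ↔ right).

The blue cross is in the top-left of the second image and the top-right of the first — shapes on opposite sides of the vertical midline have swapped in a mirror flip.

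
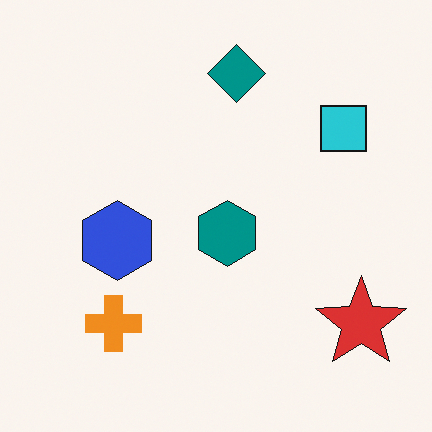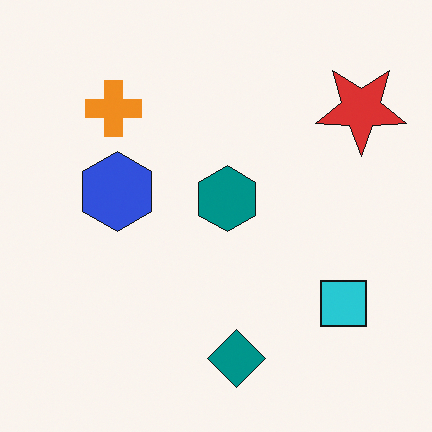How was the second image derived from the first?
It was flipped vertically (top ↔ bottom).

The teal diamond is in the top of the first image and the bottom of the second — shapes on opposite sides of the horizontal midline have swapped in a mirror flip.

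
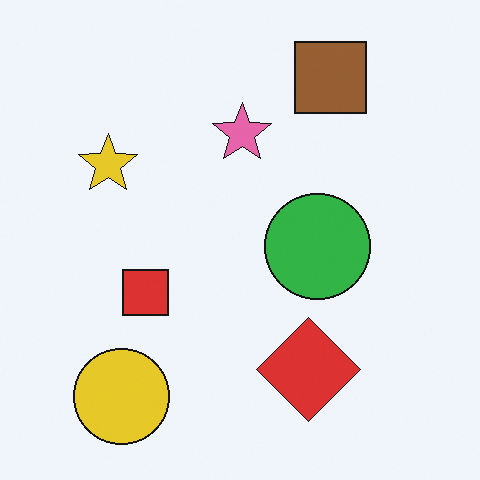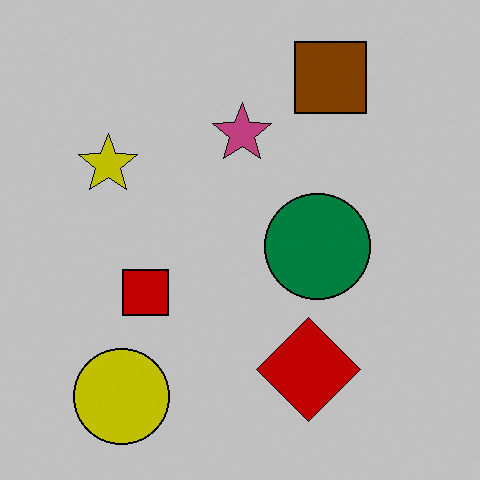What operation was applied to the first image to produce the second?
It was aggressively posterized.

Each flat color has snapped to a coarser quantized level — most visibly, the near-white background has dropped to a flat grey.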